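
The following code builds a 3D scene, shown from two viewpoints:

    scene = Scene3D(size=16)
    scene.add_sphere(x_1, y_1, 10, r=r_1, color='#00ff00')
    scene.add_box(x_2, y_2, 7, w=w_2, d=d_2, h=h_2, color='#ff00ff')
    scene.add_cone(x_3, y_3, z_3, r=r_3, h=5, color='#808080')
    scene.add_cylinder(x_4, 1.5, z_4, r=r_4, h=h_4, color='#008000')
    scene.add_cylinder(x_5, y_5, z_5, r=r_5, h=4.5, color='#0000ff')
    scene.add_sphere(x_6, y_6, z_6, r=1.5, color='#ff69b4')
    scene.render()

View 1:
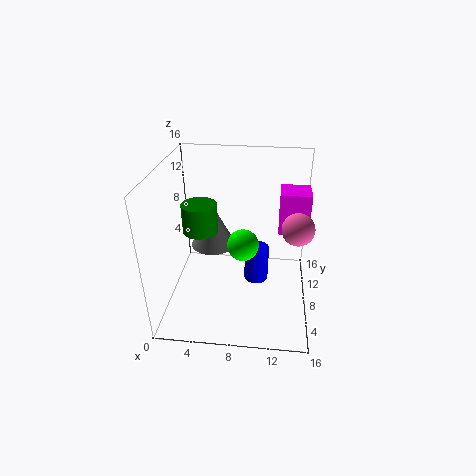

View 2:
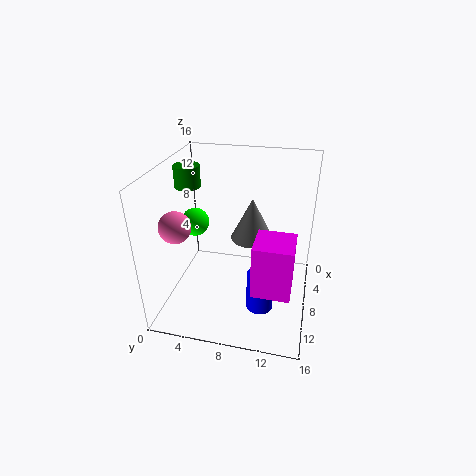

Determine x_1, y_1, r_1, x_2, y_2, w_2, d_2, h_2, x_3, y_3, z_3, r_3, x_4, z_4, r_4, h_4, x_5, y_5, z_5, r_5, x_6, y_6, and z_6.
x_1 = 9; y_1 = 3.5; r_1 = 1.5; x_2 = 12.5; y_2 = 11; w_2 = 3.5; d_2 = 3.5; h_2 = 5; x_3 = 5; y_3 = 9; z_3 = 6.5; r_3 = 2.5; x_4 = 5.5; z_4 = 12.5; r_4 = 1.5; h_4 = 2.5; x_5 = 10; y_5 = 11; z_5 = 0.5; r_5 = 1.5; x_6 = 14; y_6 = 3.5; z_6 = 12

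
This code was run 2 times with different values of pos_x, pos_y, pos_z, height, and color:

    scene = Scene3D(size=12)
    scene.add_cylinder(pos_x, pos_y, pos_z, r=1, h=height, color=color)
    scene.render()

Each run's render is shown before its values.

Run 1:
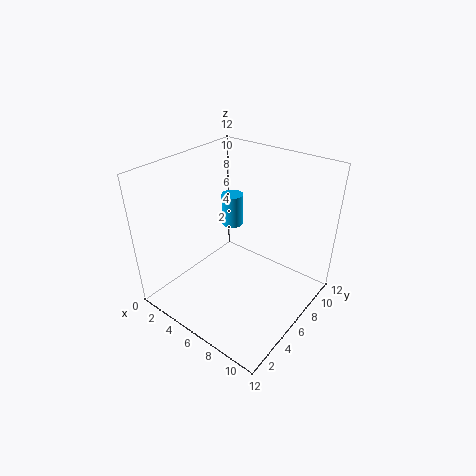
pos_x = 3; pos_y = 9; pos_z = 5; height = 3; color = 'deepskyblue'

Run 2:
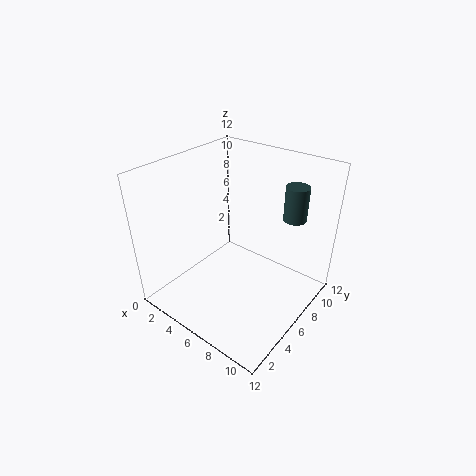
pos_x = 9; pos_y = 10; pos_z = 7; height = 3; color = 'darkslategray'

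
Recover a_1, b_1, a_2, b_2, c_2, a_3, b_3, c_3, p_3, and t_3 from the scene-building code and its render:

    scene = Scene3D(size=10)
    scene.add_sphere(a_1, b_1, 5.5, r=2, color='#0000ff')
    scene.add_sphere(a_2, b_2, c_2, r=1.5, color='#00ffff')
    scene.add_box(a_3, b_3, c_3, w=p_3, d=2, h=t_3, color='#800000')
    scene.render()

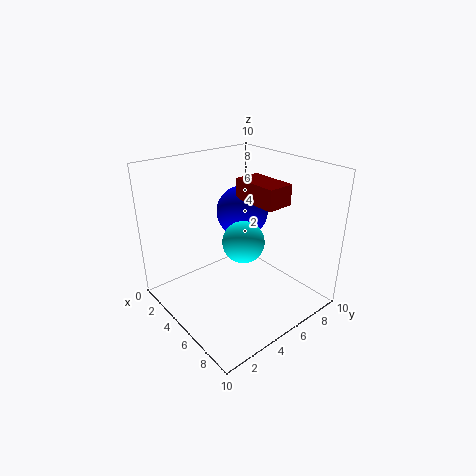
a_1 = 2.5
b_1 = 7.5
a_2 = 5
b_2 = 5.5
c_2 = 4.5
a_3 = 3
b_3 = 6.5
c_3 = 7
p_3 = 3.5
t_3 = 1.5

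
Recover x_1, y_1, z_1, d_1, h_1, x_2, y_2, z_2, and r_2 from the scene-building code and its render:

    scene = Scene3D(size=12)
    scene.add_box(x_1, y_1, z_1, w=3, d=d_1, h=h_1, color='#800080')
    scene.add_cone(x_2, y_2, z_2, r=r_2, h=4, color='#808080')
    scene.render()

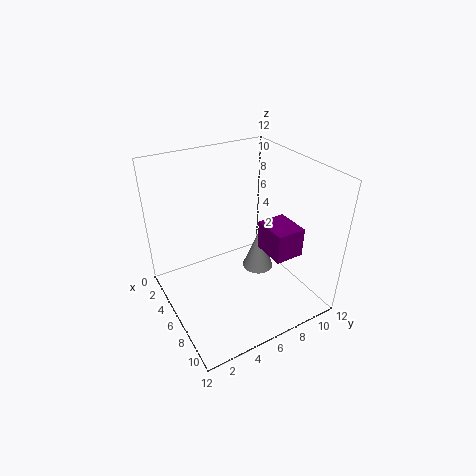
x_1 = 6; y_1 = 8; z_1 = 4.5; d_1 = 2.5; h_1 = 2.5; x_2 = 4; y_2 = 9.5; z_2 = 0.5; r_2 = 1.5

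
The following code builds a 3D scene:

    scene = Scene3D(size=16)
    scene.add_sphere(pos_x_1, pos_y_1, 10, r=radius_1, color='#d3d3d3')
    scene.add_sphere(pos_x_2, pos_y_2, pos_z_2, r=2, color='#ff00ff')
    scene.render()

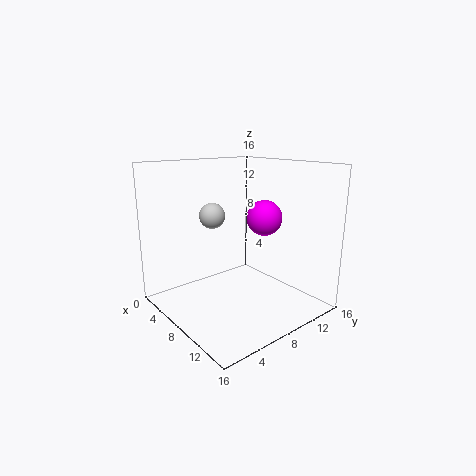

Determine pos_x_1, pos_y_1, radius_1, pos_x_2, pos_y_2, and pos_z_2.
pos_x_1 = 4.5
pos_y_1 = 7
radius_1 = 1.5
pos_x_2 = 9
pos_y_2 = 11
pos_z_2 = 10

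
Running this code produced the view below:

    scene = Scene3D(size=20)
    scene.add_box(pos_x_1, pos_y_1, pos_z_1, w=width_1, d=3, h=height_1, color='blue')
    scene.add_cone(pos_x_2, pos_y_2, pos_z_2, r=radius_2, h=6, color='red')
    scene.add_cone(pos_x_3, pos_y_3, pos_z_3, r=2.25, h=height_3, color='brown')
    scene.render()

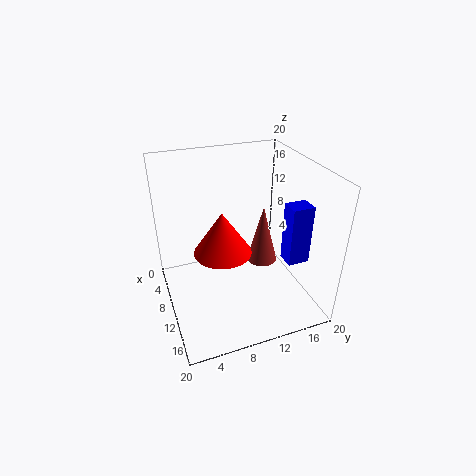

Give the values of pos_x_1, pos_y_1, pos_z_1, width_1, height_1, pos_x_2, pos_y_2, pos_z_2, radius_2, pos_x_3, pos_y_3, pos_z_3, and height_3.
pos_x_1 = 12.5
pos_y_1 = 15.5
pos_z_1 = 7.25
width_1 = 2.5
height_1 = 8.25
pos_x_2 = 10
pos_y_2 = 7.75
pos_z_2 = 8.25
radius_2 = 4
pos_x_3 = 8.5
pos_y_3 = 14.5
pos_z_3 = 4.5
height_3 = 8.75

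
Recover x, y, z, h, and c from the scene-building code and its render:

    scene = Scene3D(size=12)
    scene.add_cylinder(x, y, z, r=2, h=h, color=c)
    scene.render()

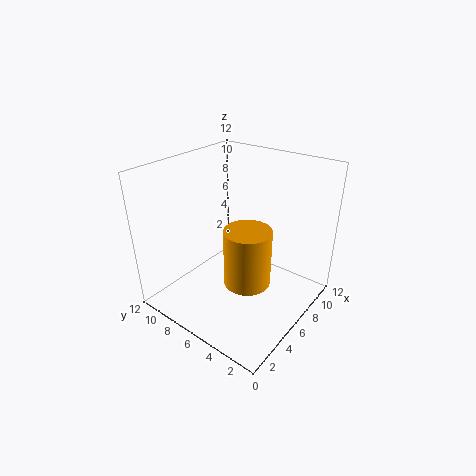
x = 6
y = 5
z = 2
h = 5
c = 'orange'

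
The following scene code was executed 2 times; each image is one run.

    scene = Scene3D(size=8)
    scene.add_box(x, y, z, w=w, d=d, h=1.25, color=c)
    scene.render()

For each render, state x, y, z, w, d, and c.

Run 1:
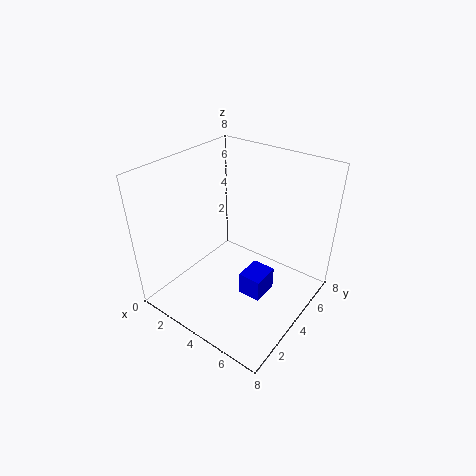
x = 5, y = 2.75, z = 1.5, w = 1.25, d = 1.5, c = 'blue'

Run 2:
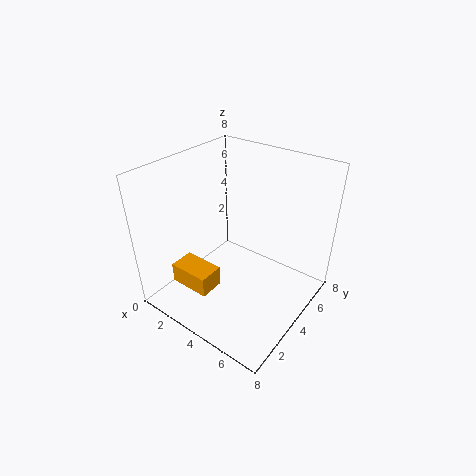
x = 0.5, y = 2, z = 0.5, w = 2.5, d = 1.5, c = 'orange'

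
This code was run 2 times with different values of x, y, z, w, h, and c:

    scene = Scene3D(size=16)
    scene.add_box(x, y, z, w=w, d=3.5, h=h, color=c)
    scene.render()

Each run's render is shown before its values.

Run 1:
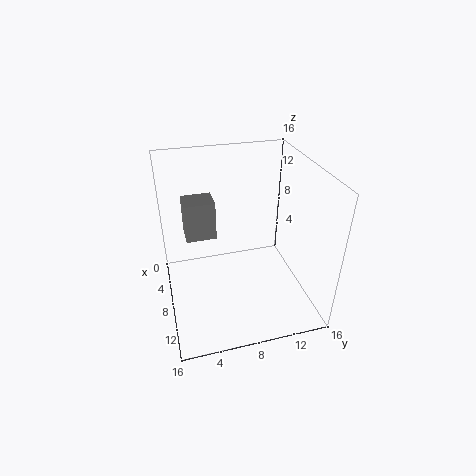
x = 3, y = 2.5, z = 7, w = 3, h = 4.5, c = 'gray'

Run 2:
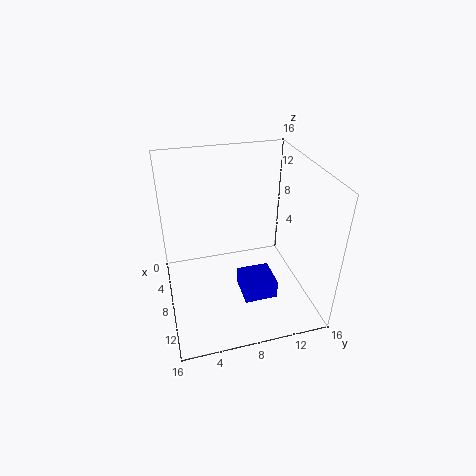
x = 9.5, y = 7.5, z = 3, w = 3.5, h = 2, c = 'blue'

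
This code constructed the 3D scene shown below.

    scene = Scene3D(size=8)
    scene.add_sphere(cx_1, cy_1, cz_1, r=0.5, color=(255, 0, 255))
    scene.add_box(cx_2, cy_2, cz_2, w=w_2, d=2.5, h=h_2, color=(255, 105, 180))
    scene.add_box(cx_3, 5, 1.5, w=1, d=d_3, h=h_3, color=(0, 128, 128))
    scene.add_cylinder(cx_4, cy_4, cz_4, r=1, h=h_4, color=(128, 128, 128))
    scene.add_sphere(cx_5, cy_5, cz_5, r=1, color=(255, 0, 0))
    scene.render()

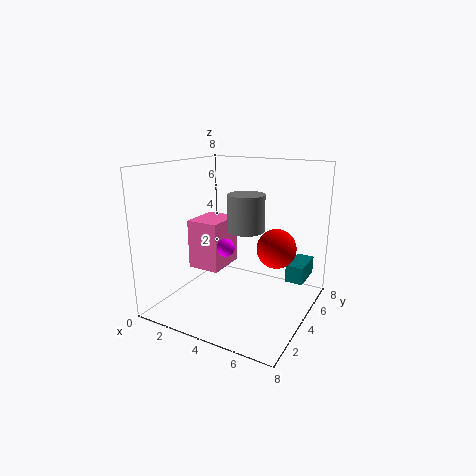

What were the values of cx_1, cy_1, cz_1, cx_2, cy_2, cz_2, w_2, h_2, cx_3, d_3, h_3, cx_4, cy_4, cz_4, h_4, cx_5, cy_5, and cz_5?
cx_1 = 3.5; cy_1 = 3.5; cz_1 = 3.5; cx_2 = 0.5; cy_2 = 4; cz_2 = 1.5; w_2 = 2; h_2 = 3; cx_3 = 6.5; d_3 = 2; h_3 = 1; cx_4 = 4.5; cy_4 = 4; cz_4 = 4.5; h_4 = 2; cx_5 = 6.5; cy_5 = 3.5; cz_5 = 4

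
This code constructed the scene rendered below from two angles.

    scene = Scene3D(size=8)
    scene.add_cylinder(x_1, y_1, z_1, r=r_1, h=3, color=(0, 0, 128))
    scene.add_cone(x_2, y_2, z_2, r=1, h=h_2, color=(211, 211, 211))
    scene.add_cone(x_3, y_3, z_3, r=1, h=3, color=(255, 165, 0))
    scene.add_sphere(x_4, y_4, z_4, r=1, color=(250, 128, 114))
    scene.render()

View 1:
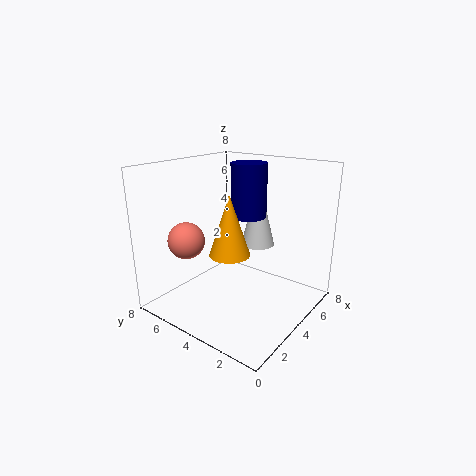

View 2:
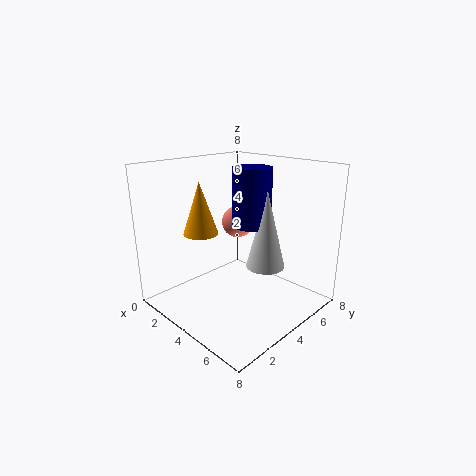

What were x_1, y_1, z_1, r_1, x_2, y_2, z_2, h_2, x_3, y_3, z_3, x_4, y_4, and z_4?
x_1 = 5, y_1 = 4, z_1 = 5, r_1 = 1, x_2 = 6, y_2 = 4, z_2 = 3, h_2 = 4, x_3 = 2, y_3 = 3, z_3 = 4, x_4 = 2, y_4 = 6, z_4 = 4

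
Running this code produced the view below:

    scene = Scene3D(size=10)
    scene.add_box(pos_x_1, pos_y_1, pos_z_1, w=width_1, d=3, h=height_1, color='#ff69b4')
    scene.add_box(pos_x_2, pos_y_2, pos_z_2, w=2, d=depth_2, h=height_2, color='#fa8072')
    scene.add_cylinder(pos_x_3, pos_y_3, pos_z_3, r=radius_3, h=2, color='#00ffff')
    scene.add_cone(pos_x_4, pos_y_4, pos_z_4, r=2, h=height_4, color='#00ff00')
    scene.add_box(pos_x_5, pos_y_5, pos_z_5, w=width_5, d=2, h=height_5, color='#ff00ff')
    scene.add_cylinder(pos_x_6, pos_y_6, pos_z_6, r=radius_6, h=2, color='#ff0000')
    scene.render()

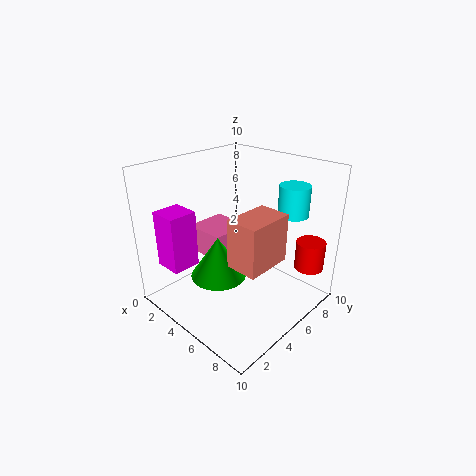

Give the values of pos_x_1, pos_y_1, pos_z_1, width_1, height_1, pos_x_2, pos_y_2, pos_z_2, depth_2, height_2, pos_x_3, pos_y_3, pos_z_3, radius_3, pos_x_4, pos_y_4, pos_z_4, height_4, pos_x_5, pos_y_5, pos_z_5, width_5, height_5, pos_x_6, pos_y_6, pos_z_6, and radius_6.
pos_x_1 = 1
pos_y_1 = 4
pos_z_1 = 3
width_1 = 3
height_1 = 2
pos_x_2 = 7
pos_y_2 = 2
pos_z_2 = 5
depth_2 = 3
height_2 = 3
pos_x_3 = 8
pos_y_3 = 7
pos_z_3 = 7
radius_3 = 1
pos_x_4 = 4
pos_y_4 = 4
pos_z_4 = 2
height_4 = 3
pos_x_5 = 1
pos_y_5 = 1
pos_z_5 = 3
width_5 = 2
height_5 = 4
pos_x_6 = 9
pos_y_6 = 8
pos_z_6 = 3
radius_6 = 1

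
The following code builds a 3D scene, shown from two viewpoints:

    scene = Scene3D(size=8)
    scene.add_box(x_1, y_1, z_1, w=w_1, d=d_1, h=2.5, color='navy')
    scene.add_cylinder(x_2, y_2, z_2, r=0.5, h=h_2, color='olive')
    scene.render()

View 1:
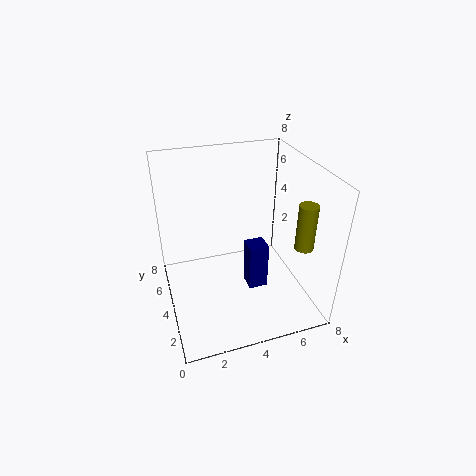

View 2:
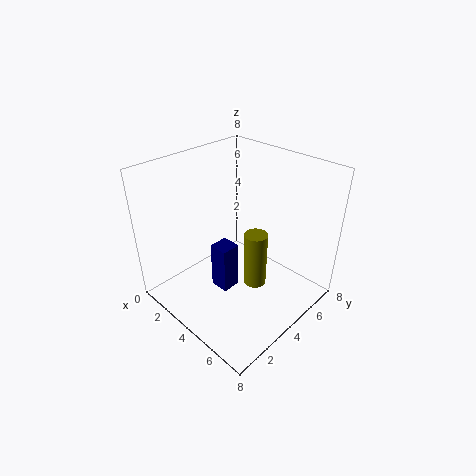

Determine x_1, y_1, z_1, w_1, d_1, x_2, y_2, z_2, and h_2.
x_1 = 4
y_1 = 2
z_1 = 2
w_1 = 1
d_1 = 1
x_2 = 7
y_2 = 2
z_2 = 4
h_2 = 2.5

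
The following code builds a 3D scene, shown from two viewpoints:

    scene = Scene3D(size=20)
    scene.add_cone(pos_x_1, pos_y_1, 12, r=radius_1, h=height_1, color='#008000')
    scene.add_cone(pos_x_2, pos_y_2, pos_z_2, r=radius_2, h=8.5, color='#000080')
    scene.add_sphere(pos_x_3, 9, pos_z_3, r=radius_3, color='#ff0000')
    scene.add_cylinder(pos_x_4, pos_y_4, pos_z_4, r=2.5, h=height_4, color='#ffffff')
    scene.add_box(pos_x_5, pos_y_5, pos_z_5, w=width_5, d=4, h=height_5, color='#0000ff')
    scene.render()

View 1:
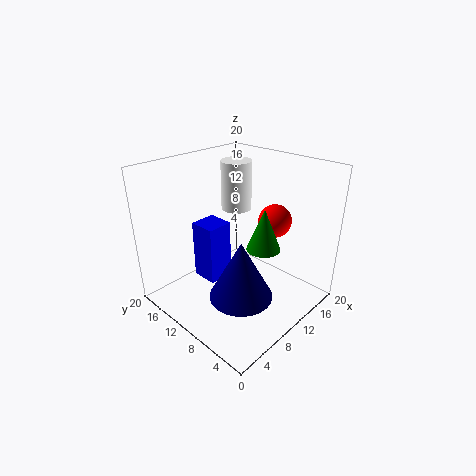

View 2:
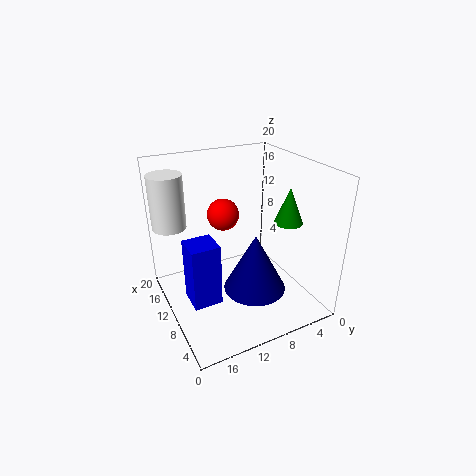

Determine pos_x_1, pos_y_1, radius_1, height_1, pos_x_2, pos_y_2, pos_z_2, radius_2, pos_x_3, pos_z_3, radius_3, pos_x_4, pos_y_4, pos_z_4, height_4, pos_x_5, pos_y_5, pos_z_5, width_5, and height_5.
pos_x_1 = 7.5
pos_y_1 = 3.5
radius_1 = 2
height_1 = 5
pos_x_2 = 8.5
pos_y_2 = 8
pos_z_2 = 2
radius_2 = 4.5
pos_x_3 = 17
pos_z_3 = 10.5
radius_3 = 2.5
pos_x_4 = 17.5
pos_y_4 = 17.5
pos_z_4 = 10
height_4 = 8
pos_x_5 = 8
pos_y_5 = 13.5
pos_z_5 = 1.5
width_5 = 4
height_5 = 9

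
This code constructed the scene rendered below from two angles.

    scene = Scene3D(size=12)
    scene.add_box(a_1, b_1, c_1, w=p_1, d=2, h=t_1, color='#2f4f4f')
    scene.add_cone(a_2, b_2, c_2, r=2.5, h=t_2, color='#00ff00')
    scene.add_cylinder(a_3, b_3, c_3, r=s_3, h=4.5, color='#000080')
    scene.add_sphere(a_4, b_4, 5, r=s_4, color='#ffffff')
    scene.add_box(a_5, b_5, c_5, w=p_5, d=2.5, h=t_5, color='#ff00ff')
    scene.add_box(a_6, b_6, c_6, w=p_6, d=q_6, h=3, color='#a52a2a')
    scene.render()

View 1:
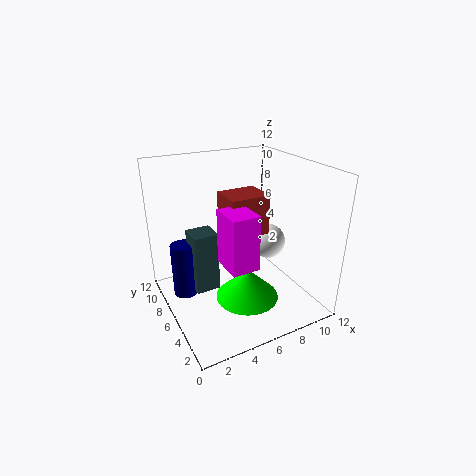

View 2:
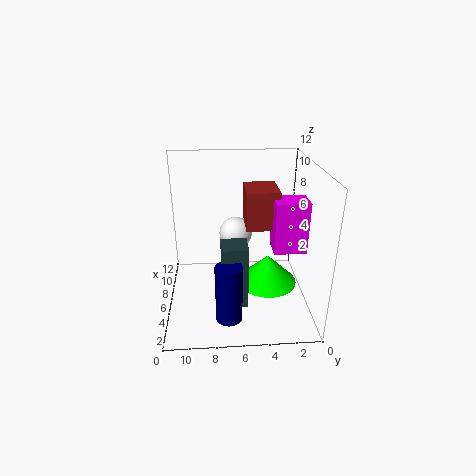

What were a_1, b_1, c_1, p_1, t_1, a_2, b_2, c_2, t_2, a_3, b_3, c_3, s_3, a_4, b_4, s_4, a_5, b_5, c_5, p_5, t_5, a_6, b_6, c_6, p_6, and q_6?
a_1 = 2
b_1 = 5.5
c_1 = 2
p_1 = 2
t_1 = 5
a_2 = 5.5
b_2 = 3.5
c_2 = 2
t_2 = 2.5
a_3 = 1.5
b_3 = 7
c_3 = 1.5
s_3 = 1
a_4 = 9
b_4 = 6
s_4 = 1.5
a_5 = 3
b_5 = 1
c_5 = 6
p_5 = 2
t_5 = 4
a_6 = 4
b_6 = 3
c_6 = 7.5
p_6 = 3
q_6 = 2.5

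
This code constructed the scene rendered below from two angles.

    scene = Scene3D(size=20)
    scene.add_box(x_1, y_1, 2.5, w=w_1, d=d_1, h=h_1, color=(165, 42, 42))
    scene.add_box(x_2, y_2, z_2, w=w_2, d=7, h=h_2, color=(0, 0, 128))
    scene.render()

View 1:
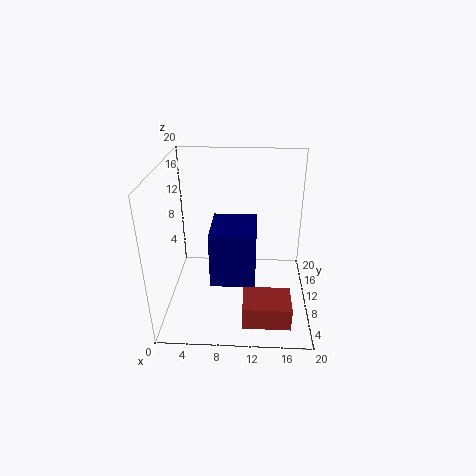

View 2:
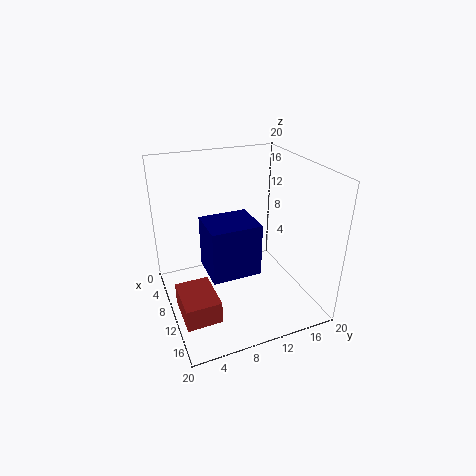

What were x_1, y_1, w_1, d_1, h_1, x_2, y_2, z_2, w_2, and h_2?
x_1 = 11, y_1 = 0.5, w_1 = 6, d_1 = 4.5, h_1 = 3, x_2 = 6.5, y_2 = 5.5, z_2 = 5, w_2 = 6, h_2 = 7.5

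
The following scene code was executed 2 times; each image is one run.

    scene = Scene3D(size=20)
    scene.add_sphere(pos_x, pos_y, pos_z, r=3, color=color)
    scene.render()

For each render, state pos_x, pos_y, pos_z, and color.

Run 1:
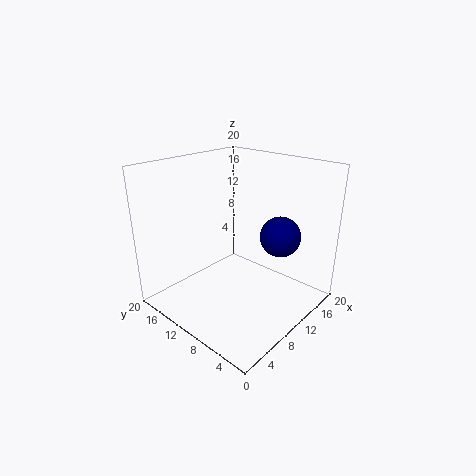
pos_x = 16; pos_y = 7; pos_z = 9; color = 'navy'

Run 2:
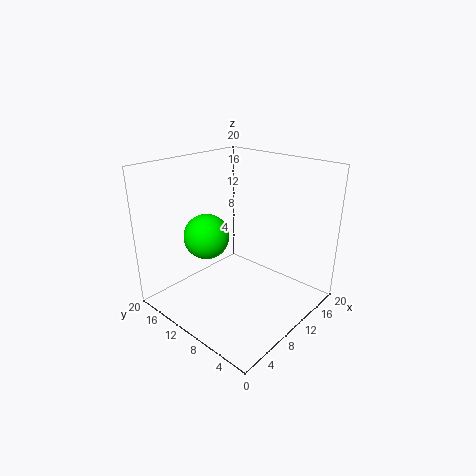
pos_x = 6; pos_y = 12; pos_z = 11; color = 'lime'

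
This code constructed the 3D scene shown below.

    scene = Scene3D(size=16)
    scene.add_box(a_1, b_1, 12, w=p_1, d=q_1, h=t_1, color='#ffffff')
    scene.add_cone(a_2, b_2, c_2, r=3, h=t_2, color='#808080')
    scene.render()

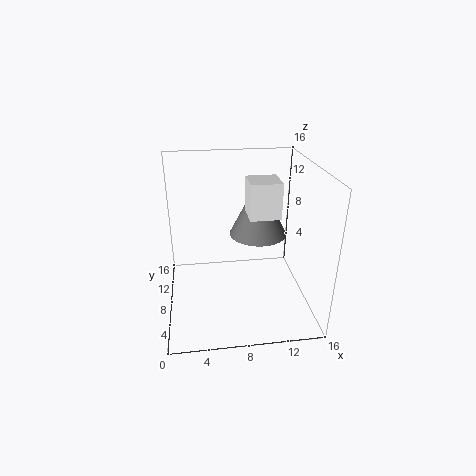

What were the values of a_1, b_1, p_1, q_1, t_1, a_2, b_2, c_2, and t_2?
a_1 = 8.5, b_1 = 3.5, p_1 = 3, q_1 = 3, t_1 = 3.5, a_2 = 10, b_2 = 7, c_2 = 9, t_2 = 6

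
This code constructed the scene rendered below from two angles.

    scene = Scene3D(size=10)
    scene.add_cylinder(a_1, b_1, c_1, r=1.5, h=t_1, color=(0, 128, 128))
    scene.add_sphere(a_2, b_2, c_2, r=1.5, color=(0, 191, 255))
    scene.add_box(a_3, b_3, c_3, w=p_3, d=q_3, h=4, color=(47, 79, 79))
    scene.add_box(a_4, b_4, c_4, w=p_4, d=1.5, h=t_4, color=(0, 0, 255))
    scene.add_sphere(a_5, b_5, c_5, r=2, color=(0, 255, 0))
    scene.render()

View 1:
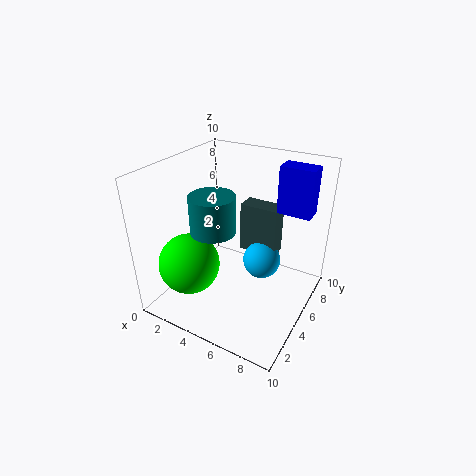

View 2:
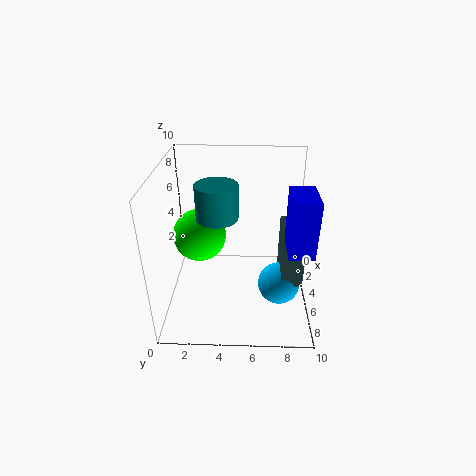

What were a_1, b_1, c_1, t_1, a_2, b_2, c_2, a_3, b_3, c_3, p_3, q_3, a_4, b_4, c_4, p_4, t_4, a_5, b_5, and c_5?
a_1 = 4
b_1 = 3.5
c_1 = 6
t_1 = 2.5
a_2 = 5.5
b_2 = 8
c_2 = 1.5
a_3 = 3.5
b_3 = 8
c_3 = 2
p_3 = 3
q_3 = 1.5
a_4 = 6.5
b_4 = 8
c_4 = 6
p_4 = 2.5
t_4 = 3.5
a_5 = 3
b_5 = 2
c_5 = 4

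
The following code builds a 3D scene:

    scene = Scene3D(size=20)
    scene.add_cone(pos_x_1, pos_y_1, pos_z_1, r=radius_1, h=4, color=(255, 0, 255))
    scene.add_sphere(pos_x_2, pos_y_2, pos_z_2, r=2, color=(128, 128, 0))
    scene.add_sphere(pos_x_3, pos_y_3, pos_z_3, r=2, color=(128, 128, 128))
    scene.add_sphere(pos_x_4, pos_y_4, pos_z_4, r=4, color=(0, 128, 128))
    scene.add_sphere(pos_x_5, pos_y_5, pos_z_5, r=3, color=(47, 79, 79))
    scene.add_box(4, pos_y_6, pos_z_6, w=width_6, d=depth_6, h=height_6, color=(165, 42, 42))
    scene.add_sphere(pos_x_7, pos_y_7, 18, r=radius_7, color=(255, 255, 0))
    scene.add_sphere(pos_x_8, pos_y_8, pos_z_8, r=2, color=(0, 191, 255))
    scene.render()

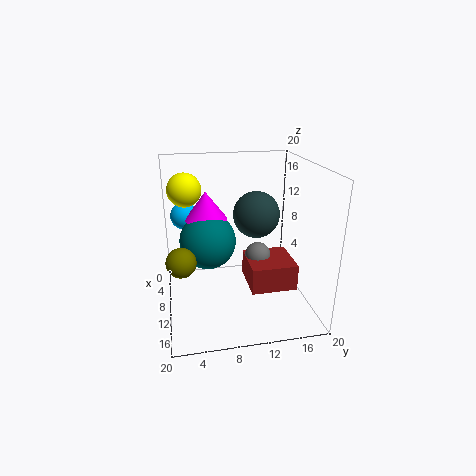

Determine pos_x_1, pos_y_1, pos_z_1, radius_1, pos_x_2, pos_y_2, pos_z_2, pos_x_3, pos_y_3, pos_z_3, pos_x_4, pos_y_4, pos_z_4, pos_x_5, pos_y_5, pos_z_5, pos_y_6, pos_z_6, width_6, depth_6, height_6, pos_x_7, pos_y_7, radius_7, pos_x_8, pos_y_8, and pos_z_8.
pos_x_1 = 7
pos_y_1 = 6
pos_z_1 = 12
radius_1 = 3
pos_x_2 = 12
pos_y_2 = 2
pos_z_2 = 8
pos_x_3 = 6
pos_y_3 = 14
pos_z_3 = 5
pos_x_4 = 8
pos_y_4 = 6
pos_z_4 = 9
pos_x_5 = 12
pos_y_5 = 12
pos_z_5 = 14
pos_y_6 = 12
pos_z_6 = 1
width_6 = 7
depth_6 = 7
height_6 = 4
pos_x_7 = 13
pos_y_7 = 3
radius_7 = 2
pos_x_8 = 5
pos_y_8 = 3
pos_z_8 = 12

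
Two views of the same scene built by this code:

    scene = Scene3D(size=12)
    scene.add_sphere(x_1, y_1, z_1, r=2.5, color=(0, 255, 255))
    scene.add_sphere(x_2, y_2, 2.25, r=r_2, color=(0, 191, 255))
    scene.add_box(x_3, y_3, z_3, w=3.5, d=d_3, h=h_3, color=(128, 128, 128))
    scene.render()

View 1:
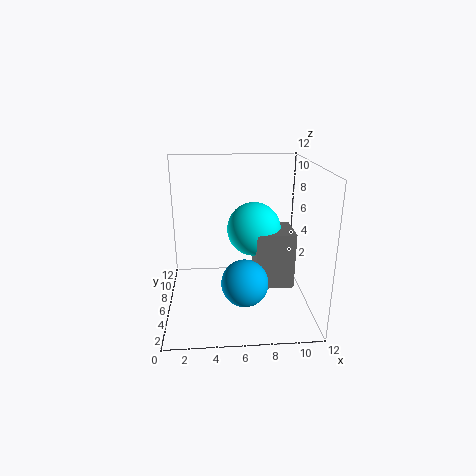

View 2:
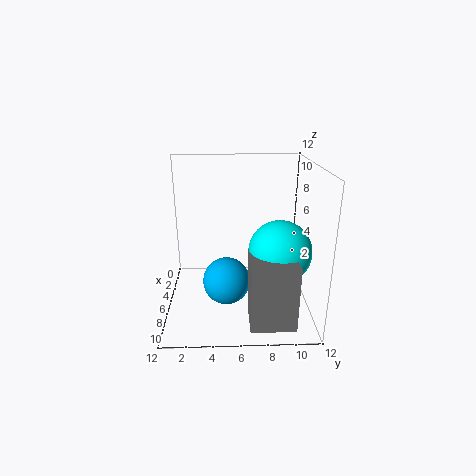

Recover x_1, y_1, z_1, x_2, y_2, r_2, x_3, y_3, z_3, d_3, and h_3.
x_1 = 7.75
y_1 = 9.25
z_1 = 5.5
x_2 = 6.5
y_2 = 5
r_2 = 2
x_3 = 7.75
y_3 = 6.75
z_3 = 0.5
d_3 = 3.5
h_3 = 5.25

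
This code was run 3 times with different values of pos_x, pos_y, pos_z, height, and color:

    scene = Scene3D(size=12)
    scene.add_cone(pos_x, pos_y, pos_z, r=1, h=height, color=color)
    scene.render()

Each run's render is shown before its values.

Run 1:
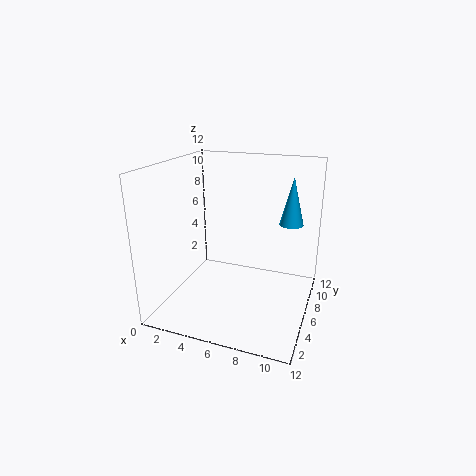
pos_x = 10
pos_y = 8
pos_z = 7
height = 4
color = 'deepskyblue'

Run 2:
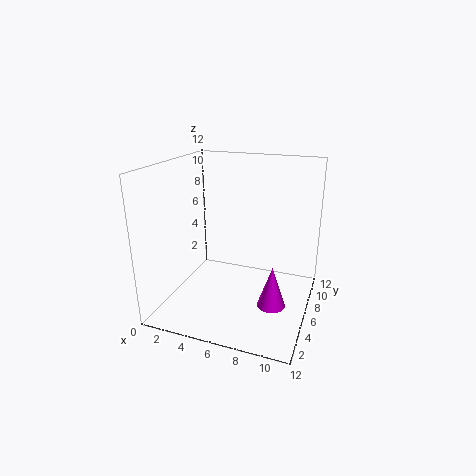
pos_x = 10
pos_y = 2
pos_z = 3
height = 3
color = 'magenta'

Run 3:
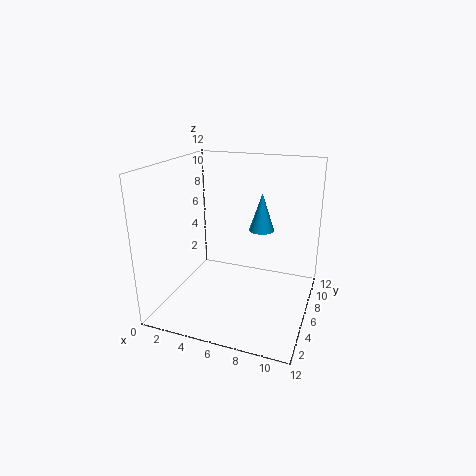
pos_x = 8
pos_y = 6
pos_z = 7
height = 3
color = 'deepskyblue'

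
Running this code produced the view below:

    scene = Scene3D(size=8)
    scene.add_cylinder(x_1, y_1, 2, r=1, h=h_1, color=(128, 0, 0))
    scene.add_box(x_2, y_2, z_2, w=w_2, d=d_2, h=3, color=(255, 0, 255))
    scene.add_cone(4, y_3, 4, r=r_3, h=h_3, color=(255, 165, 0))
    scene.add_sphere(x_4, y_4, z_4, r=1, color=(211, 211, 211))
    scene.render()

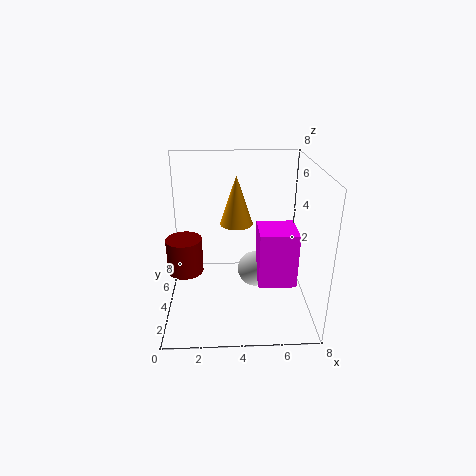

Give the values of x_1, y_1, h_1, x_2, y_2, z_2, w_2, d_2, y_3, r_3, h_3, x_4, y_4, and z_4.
x_1 = 1
y_1 = 4
h_1 = 2
x_2 = 5
y_2 = 2
z_2 = 2
w_2 = 2
d_2 = 2
y_3 = 6
r_3 = 1
h_3 = 3
x_4 = 5
y_4 = 4
z_4 = 2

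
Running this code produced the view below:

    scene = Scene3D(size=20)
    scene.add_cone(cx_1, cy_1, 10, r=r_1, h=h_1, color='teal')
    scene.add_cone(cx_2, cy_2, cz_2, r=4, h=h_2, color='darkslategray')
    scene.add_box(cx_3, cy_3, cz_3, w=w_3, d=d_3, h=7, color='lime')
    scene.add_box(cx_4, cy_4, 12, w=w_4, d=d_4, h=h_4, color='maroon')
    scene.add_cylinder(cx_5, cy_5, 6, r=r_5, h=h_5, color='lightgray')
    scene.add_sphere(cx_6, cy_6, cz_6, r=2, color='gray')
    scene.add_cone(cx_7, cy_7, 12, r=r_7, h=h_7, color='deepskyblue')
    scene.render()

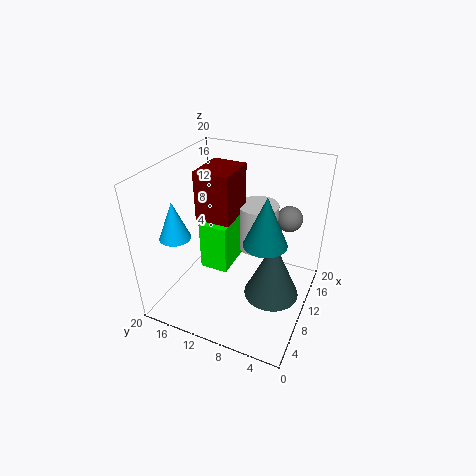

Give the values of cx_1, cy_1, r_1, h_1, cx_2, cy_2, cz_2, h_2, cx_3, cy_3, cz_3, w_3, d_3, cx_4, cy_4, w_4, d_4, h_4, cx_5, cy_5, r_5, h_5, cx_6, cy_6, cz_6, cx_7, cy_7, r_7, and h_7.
cx_1 = 10
cy_1 = 6
r_1 = 3
h_1 = 7
cx_2 = 11
cy_2 = 5
cz_2 = 1
h_2 = 9
cx_3 = 8
cy_3 = 11
cz_3 = 5
w_3 = 7
d_3 = 4
cx_4 = 9
cy_4 = 11
w_4 = 6
d_4 = 5
h_4 = 7
cx_5 = 15
cy_5 = 9
r_5 = 3
h_5 = 7
cx_6 = 18
cy_6 = 5
cz_6 = 10
cx_7 = 4
cy_7 = 16
r_7 = 2
h_7 = 5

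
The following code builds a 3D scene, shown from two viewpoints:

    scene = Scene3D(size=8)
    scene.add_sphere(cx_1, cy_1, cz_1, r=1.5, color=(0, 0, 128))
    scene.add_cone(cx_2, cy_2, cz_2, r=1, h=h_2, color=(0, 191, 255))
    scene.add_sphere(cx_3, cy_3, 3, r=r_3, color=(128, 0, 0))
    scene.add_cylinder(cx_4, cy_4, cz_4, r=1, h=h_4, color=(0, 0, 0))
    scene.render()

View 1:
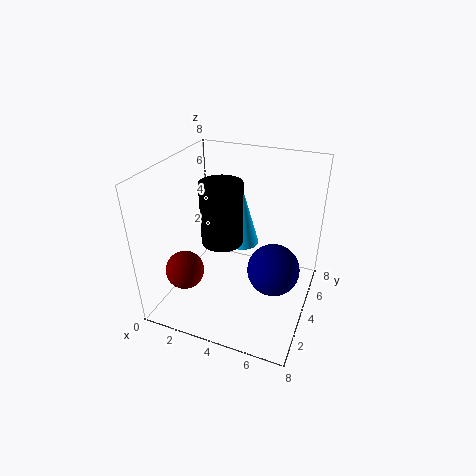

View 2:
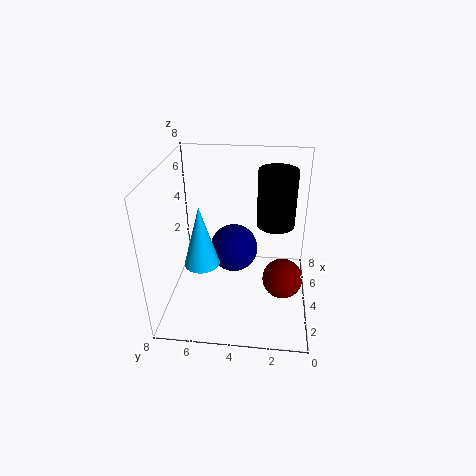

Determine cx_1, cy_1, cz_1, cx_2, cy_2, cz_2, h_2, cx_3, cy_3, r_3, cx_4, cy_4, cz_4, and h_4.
cx_1 = 6
cy_1 = 4.5
cz_1 = 2
cx_2 = 3.5
cy_2 = 6
cz_2 = 2.5
h_2 = 3.5
cx_3 = 2
cy_3 = 1.5
r_3 = 1
cx_4 = 4
cy_4 = 2
cz_4 = 5
h_4 = 3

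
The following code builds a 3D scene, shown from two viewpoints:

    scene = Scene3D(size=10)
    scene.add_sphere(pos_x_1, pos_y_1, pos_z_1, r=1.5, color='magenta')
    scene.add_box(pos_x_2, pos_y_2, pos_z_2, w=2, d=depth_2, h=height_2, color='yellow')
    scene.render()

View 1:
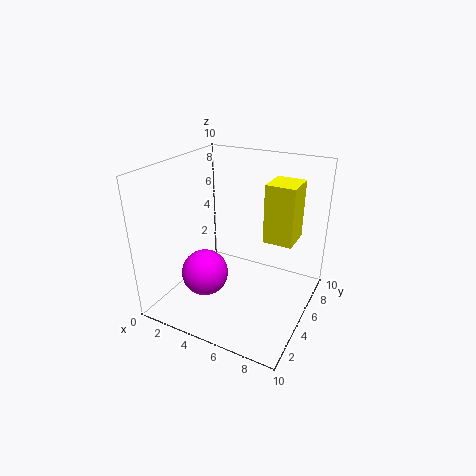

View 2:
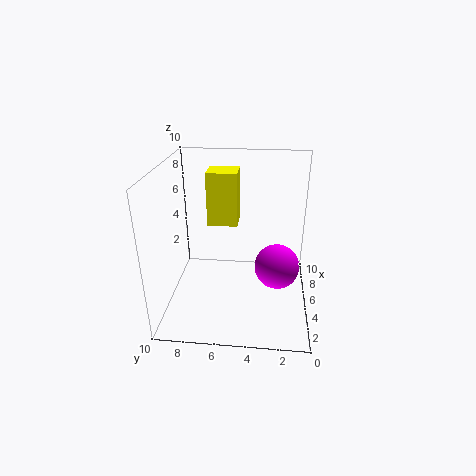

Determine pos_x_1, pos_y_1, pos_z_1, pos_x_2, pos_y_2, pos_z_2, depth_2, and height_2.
pos_x_1 = 4
pos_y_1 = 2.25
pos_z_1 = 3.5
pos_x_2 = 6.75
pos_y_2 = 5.25
pos_z_2 = 5
depth_2 = 2.25
height_2 = 4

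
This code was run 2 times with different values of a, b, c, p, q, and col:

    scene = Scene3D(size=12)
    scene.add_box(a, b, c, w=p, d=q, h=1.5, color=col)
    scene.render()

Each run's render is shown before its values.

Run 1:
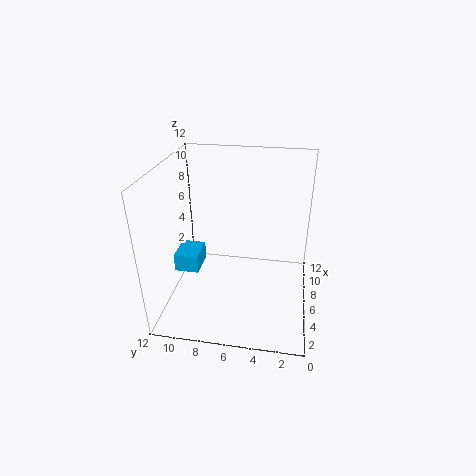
a = 4, b = 9, c = 3.5, p = 2.5, q = 2, col = 'deepskyblue'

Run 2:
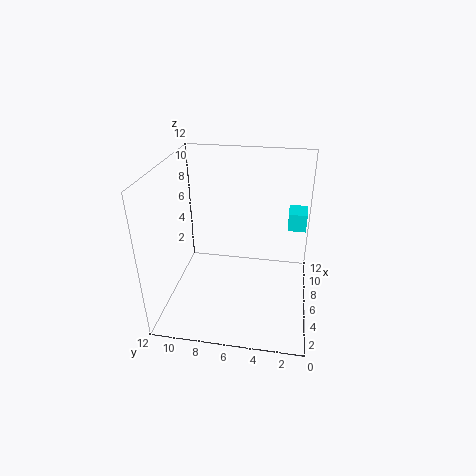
a = 7, b = 0.5, c = 6.5, p = 2, q = 1.5, col = 'cyan'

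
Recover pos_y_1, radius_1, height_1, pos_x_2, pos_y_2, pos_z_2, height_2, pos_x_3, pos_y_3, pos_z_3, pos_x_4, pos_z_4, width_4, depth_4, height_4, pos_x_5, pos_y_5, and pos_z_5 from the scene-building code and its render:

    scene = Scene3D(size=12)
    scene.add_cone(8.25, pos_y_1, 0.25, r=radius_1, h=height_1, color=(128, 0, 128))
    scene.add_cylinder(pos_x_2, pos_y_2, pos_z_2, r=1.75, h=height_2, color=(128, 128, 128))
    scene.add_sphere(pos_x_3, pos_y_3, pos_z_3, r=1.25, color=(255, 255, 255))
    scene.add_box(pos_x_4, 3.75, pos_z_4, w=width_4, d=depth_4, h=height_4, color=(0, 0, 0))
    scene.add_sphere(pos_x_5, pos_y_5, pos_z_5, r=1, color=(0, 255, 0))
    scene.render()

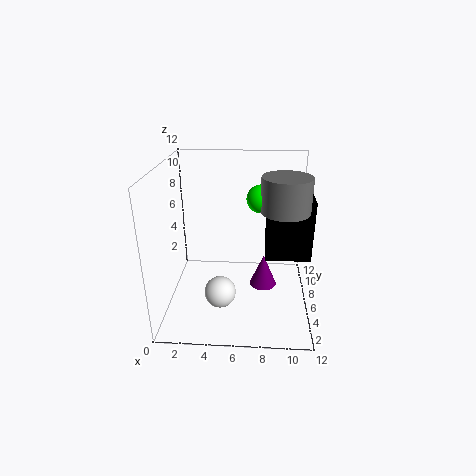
pos_y_1 = 8, radius_1 = 1.25, height_1 = 3, pos_x_2 = 9.5, pos_y_2 = 3.25, pos_z_2 = 9.5, height_2 = 2.5, pos_x_3 = 4.75, pos_y_3 = 3.25, pos_z_3 = 2.5, pos_x_4 = 8.25, pos_z_4 = 5.25, width_4 = 3.5, depth_4 = 2.5, height_4 = 4.75, pos_x_5 = 7.75, pos_y_5 = 3.75, pos_z_5 = 10.25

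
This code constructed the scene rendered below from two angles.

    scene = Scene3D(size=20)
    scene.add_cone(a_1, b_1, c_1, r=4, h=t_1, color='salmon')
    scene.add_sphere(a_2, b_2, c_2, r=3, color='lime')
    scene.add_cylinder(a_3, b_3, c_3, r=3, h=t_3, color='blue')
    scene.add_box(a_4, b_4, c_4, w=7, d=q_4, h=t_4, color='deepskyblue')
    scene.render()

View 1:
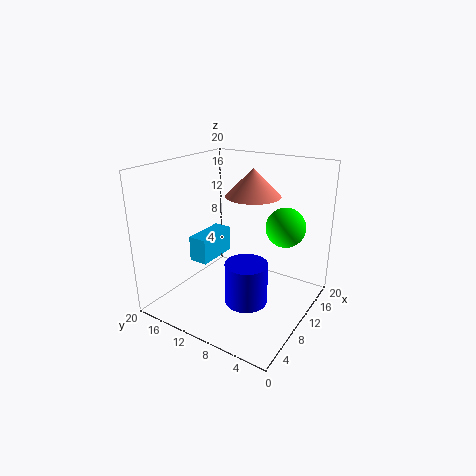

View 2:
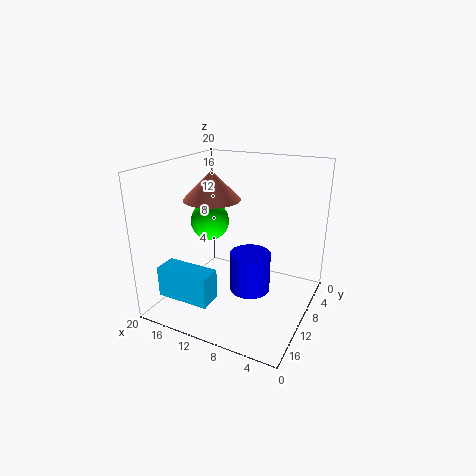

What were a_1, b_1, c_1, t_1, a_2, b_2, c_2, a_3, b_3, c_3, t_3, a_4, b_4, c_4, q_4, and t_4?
a_1 = 14
b_1 = 10
c_1 = 15
t_1 = 4
a_2 = 17
b_2 = 6
c_2 = 10
a_3 = 9
b_3 = 8
c_3 = 1
t_3 = 6
a_4 = 10
b_4 = 16
c_4 = 4
q_4 = 3
t_4 = 4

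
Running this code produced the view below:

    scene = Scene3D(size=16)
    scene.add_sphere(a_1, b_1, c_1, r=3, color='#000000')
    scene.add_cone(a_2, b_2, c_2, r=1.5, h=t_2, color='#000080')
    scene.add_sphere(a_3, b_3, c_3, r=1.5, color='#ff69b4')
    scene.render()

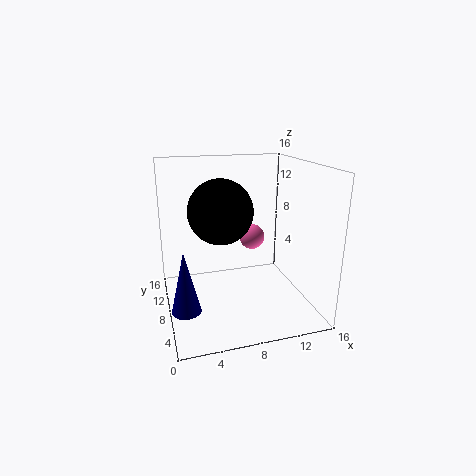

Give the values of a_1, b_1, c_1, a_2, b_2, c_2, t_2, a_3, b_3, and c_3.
a_1 = 5
b_1 = 3.5
c_1 = 12.5
a_2 = 1.5
b_2 = 4.5
c_2 = 2
t_2 = 6.5
a_3 = 10.5
b_3 = 10.5
c_3 = 7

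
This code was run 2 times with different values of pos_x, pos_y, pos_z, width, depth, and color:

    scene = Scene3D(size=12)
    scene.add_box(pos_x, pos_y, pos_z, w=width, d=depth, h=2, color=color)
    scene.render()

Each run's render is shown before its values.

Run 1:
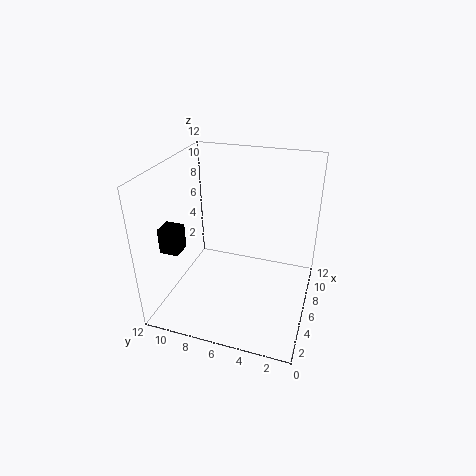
pos_x = 2
pos_y = 9.5
pos_z = 6
width = 1.5
depth = 1.5
color = 'black'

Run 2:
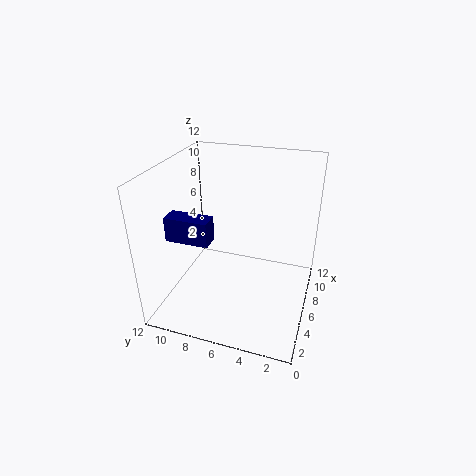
pos_x = 3
pos_y = 7.5
pos_z = 6.5
width = 1.5
depth = 3.5
color = 'navy'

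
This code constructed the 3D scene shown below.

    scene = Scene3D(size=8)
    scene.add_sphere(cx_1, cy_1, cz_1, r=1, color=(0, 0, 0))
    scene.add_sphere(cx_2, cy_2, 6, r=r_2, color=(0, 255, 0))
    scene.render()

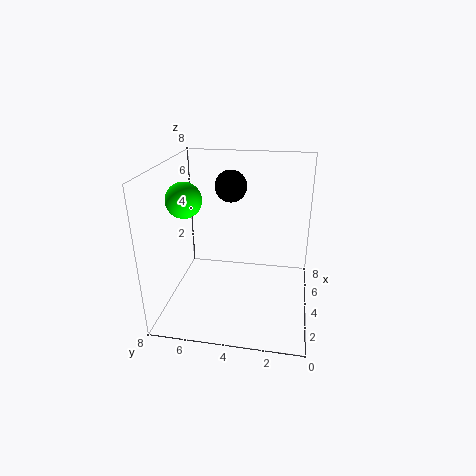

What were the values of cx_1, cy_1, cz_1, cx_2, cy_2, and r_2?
cx_1 = 7, cy_1 = 5, cz_1 = 6, cx_2 = 4, cy_2 = 7, r_2 = 1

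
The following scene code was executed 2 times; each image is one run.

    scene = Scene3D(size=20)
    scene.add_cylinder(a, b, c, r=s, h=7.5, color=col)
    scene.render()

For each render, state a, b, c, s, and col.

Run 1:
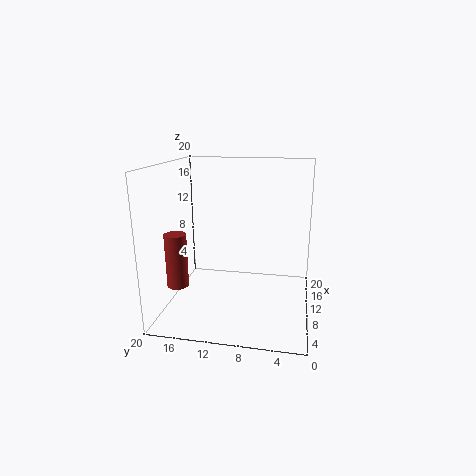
a = 7; b = 18; c = 3.5; s = 1.5; col = 'brown'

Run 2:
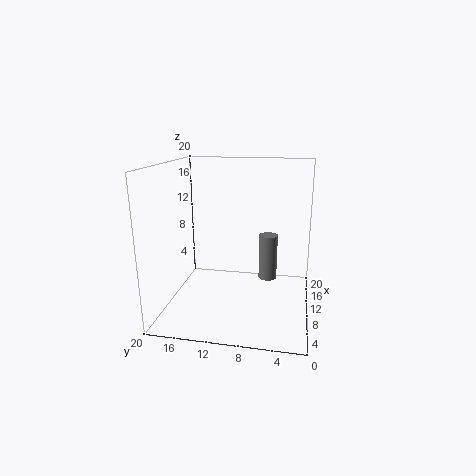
a = 18; b = 6.5; c = 0.5; s = 1.5; col = 'gray'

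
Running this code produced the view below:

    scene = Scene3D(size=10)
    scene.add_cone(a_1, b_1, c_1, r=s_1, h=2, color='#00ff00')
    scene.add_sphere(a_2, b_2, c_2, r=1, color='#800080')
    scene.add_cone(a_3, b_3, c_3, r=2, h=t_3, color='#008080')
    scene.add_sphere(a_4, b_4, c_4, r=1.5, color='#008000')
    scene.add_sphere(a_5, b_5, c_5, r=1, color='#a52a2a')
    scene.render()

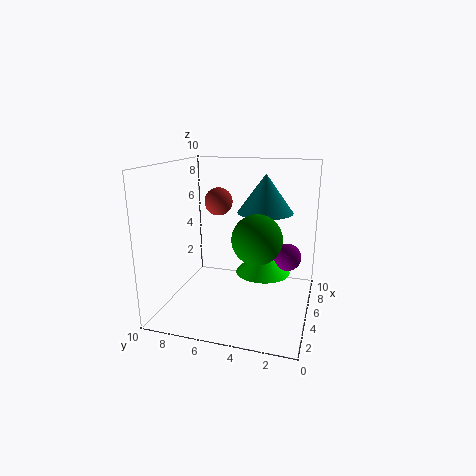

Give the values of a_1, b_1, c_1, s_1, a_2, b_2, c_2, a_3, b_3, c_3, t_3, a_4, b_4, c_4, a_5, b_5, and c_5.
a_1 = 6.5
b_1 = 3.5
c_1 = 2
s_1 = 2
a_2 = 6.75
b_2 = 1.75
c_2 = 3.25
a_3 = 6.75
b_3 = 3.5
c_3 = 6.5
t_3 = 2.75
a_4 = 2.25
b_4 = 3
c_4 = 6
a_5 = 6
b_5 = 6.75
c_5 = 7.25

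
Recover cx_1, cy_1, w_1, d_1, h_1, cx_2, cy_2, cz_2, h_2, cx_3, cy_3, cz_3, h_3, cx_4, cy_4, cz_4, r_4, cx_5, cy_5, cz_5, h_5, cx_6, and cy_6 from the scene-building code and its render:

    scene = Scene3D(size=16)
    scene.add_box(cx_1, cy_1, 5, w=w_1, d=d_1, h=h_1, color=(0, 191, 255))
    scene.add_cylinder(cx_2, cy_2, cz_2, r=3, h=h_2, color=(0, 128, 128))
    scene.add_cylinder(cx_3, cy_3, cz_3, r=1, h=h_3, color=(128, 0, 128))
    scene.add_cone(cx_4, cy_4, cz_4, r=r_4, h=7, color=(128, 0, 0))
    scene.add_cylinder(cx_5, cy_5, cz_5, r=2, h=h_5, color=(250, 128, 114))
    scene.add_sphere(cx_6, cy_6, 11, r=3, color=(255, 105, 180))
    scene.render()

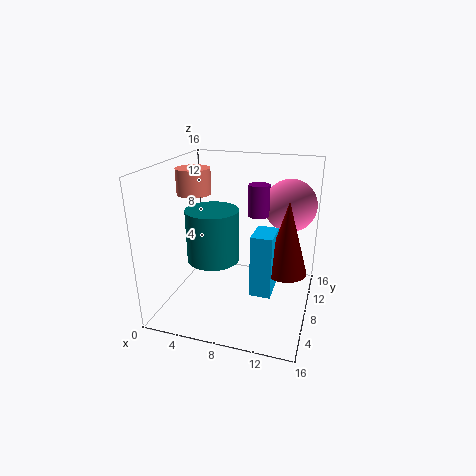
cx_1 = 11
cy_1 = 2
w_1 = 2
d_1 = 3
h_1 = 6
cx_2 = 5
cy_2 = 8
cz_2 = 5
h_2 = 6
cx_3 = 11
cy_3 = 5
cz_3 = 12
h_3 = 3
cx_4 = 14
cy_4 = 4
cz_4 = 7
r_4 = 2
cx_5 = 2
cy_5 = 10
cz_5 = 12
h_5 = 3
cx_6 = 13
cy_6 = 12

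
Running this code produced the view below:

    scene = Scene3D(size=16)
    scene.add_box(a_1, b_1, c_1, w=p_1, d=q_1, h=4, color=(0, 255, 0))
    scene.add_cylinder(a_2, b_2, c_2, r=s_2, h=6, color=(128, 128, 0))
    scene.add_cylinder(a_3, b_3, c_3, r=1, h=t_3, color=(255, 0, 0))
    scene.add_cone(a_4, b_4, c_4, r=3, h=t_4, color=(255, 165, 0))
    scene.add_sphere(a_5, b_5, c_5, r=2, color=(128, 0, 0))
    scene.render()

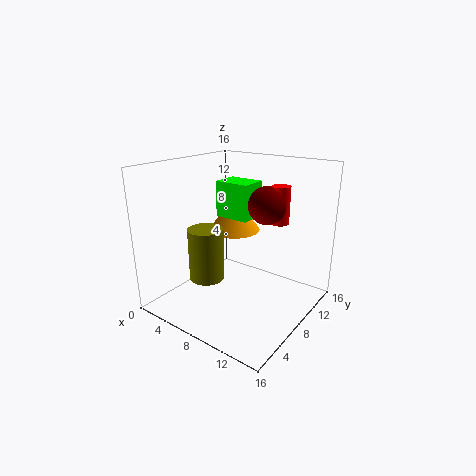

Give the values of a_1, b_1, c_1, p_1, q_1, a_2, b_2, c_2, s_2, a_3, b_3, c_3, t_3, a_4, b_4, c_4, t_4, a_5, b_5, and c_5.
a_1 = 5, b_1 = 8, c_1 = 10, p_1 = 4, q_1 = 3, a_2 = 5, b_2 = 6, c_2 = 3, s_2 = 2, a_3 = 12, b_3 = 10, c_3 = 10, t_3 = 4, a_4 = 6, b_4 = 10, c_4 = 8, t_4 = 4, a_5 = 11, b_5 = 9, c_5 = 12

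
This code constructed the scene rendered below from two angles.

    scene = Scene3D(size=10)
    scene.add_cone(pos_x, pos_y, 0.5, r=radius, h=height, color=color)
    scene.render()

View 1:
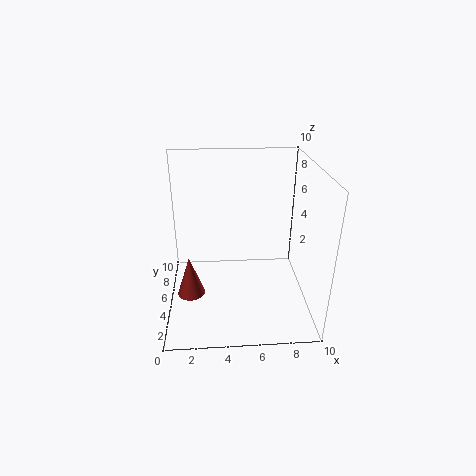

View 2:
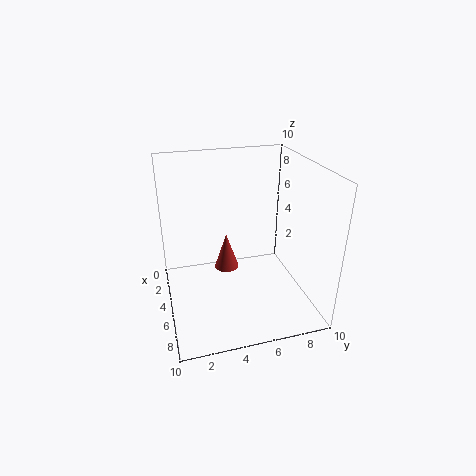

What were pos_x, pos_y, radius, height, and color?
pos_x = 1.5; pos_y = 5; radius = 1; height = 3; color = 'brown'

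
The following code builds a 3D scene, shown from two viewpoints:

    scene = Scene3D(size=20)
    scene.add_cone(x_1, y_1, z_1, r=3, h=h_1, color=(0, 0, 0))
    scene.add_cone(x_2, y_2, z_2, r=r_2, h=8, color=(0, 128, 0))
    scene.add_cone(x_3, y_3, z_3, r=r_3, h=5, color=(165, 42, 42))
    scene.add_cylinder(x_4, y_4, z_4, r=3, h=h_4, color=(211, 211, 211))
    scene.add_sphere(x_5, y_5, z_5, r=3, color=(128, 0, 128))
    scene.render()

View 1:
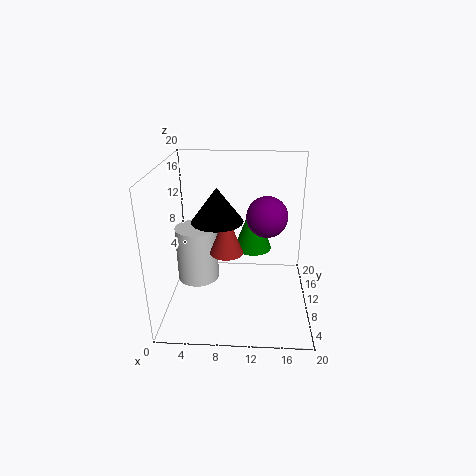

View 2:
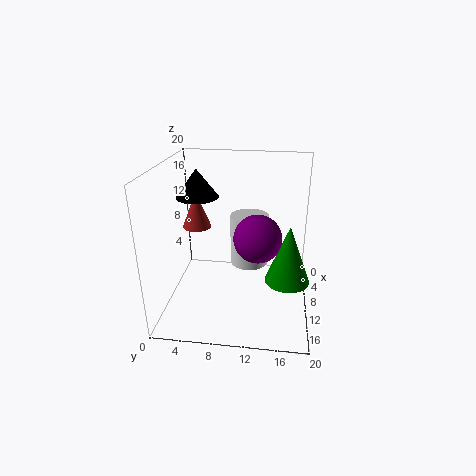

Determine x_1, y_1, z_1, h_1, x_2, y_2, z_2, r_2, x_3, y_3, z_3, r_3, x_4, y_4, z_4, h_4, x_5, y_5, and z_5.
x_1 = 8
y_1 = 4
z_1 = 15
h_1 = 4
x_2 = 12
y_2 = 17
z_2 = 5
r_2 = 3
x_3 = 9
y_3 = 4
z_3 = 11
r_3 = 2
x_4 = 4
y_4 = 11
z_4 = 3
h_4 = 8
x_5 = 14
y_5 = 13
z_5 = 12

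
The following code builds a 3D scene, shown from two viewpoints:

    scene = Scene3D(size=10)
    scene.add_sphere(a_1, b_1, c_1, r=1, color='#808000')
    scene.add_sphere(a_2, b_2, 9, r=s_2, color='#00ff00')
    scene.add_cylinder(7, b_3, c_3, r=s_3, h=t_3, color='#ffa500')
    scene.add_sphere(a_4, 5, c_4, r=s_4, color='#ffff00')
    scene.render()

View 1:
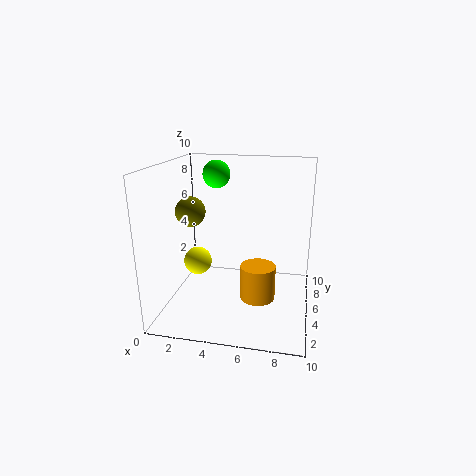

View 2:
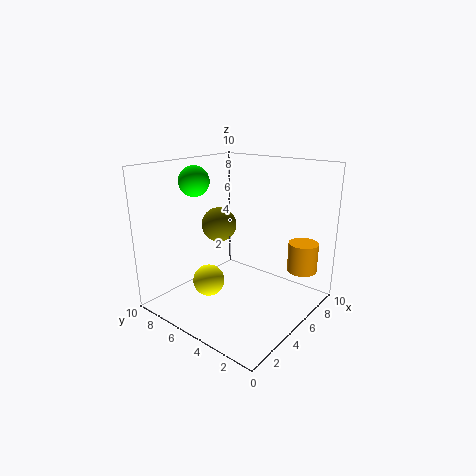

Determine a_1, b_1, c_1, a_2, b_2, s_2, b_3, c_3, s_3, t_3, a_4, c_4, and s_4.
a_1 = 2; b_1 = 4; c_1 = 7; a_2 = 3; b_2 = 7; s_2 = 1; b_3 = 1; c_3 = 3; s_3 = 1; t_3 = 2; a_4 = 2; c_4 = 3; s_4 = 1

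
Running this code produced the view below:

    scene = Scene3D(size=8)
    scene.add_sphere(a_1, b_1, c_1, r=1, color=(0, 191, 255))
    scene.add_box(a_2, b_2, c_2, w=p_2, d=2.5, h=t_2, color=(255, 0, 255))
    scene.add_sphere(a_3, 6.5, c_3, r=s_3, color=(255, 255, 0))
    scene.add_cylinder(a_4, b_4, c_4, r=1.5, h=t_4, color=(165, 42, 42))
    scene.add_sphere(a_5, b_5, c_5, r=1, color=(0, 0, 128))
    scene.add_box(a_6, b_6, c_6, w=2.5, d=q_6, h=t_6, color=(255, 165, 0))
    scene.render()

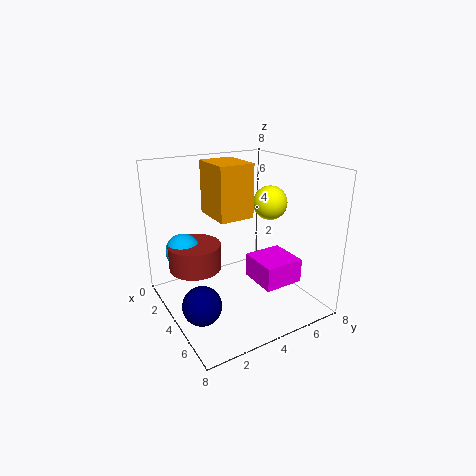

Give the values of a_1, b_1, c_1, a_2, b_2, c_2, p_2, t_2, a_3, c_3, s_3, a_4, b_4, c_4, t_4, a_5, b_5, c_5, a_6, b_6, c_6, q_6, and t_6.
a_1 = 2
b_1 = 1.5
c_1 = 3
a_2 = 2.5
b_2 = 5.5
c_2 = 0.5
p_2 = 2.5
t_2 = 1.5
a_3 = 3.5
c_3 = 5.5
s_3 = 1
a_4 = 2.5
b_4 = 2
c_4 = 2
t_4 = 1.5
a_5 = 5.5
b_5 = 1
c_5 = 1.5
a_6 = 1.5
b_6 = 3
c_6 = 5
q_6 = 2
t_6 = 3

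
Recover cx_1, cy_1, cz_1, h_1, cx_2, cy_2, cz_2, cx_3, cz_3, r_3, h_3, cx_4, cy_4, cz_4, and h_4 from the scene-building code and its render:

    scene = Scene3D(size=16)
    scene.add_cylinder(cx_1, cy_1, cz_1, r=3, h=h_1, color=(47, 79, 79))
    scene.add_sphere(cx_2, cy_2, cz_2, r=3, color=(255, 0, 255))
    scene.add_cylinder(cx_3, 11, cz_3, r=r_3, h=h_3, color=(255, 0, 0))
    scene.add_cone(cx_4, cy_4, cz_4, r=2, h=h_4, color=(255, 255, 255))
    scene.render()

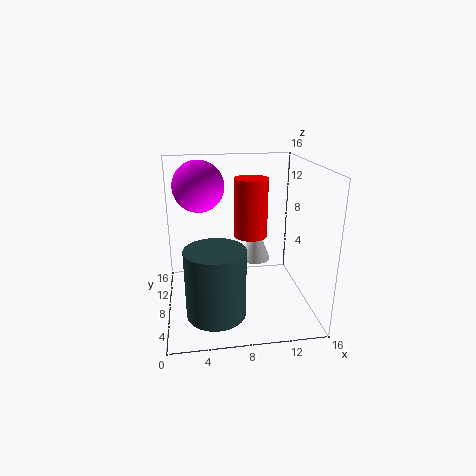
cx_1 = 5
cy_1 = 3
cz_1 = 2
h_1 = 7
cx_2 = 4
cy_2 = 12
cz_2 = 13
cx_3 = 10
cz_3 = 7
r_3 = 2
h_3 = 7
cx_4 = 11
cy_4 = 13
cz_4 = 3
h_4 = 5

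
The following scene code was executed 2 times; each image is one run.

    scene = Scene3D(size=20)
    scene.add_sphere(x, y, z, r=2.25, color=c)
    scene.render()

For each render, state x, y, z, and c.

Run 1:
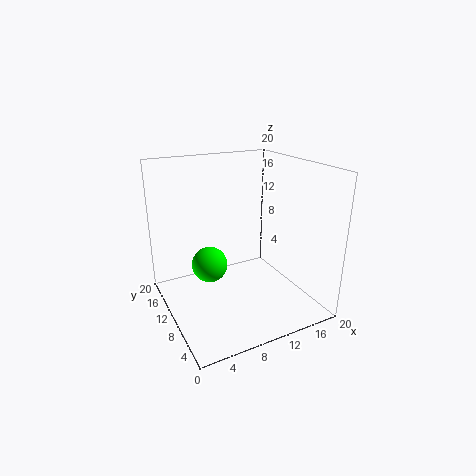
x = 4.75
y = 7.75
z = 8.25
c = 'lime'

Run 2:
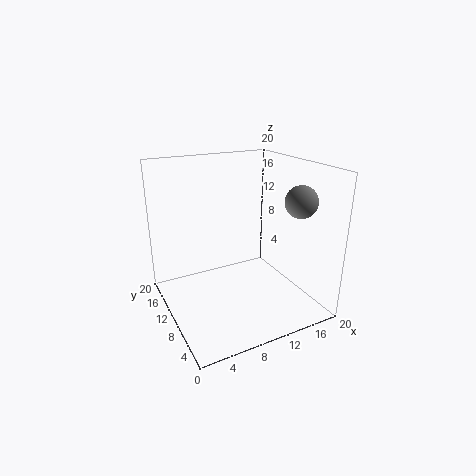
x = 17.75
y = 6.5
z = 15
c = 'gray'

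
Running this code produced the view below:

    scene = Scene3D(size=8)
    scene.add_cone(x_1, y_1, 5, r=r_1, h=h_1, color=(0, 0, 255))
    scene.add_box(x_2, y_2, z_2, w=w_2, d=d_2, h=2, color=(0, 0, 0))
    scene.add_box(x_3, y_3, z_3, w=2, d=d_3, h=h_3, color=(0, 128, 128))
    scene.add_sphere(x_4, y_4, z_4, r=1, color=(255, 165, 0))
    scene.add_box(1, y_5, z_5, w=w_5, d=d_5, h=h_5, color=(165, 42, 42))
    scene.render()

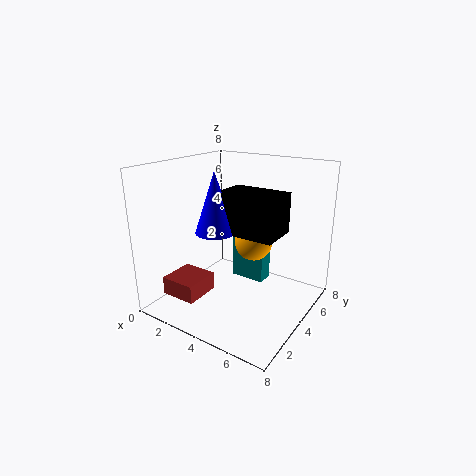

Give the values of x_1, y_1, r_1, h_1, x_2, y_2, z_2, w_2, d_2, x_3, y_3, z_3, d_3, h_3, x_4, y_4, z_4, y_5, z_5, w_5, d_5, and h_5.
x_1 = 4; y_1 = 2; r_1 = 1; h_1 = 3; x_2 = 4; y_2 = 2; z_2 = 5; w_2 = 3; d_2 = 2; x_3 = 3; y_3 = 5; z_3 = 1; d_3 = 1; h_3 = 3; x_4 = 5; y_4 = 4; z_4 = 4; y_5 = 1; z_5 = 1; w_5 = 2; d_5 = 2; h_5 = 1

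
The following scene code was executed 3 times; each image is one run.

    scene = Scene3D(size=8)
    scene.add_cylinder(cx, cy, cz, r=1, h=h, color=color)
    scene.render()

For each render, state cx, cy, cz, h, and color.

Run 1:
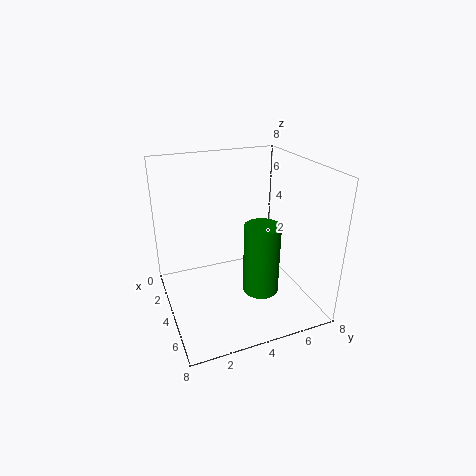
cx = 5, cy = 5, cz = 1, h = 4, color = 'green'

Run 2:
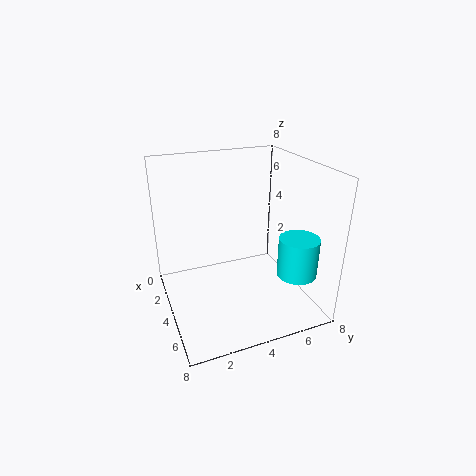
cx = 7, cy = 6, cz = 3, h = 2, color = 'cyan'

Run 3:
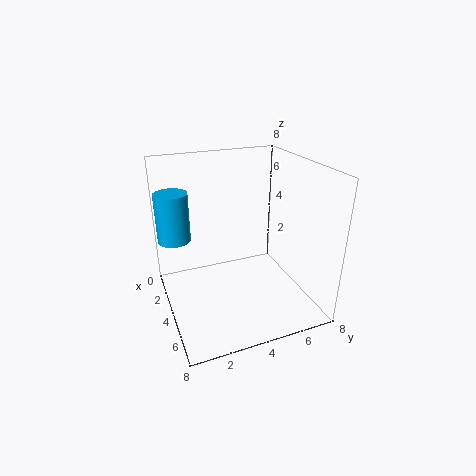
cx = 1, cy = 1, cz = 3, h = 3, color = 'deepskyblue'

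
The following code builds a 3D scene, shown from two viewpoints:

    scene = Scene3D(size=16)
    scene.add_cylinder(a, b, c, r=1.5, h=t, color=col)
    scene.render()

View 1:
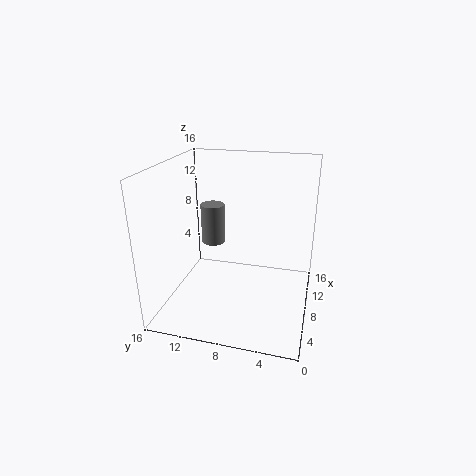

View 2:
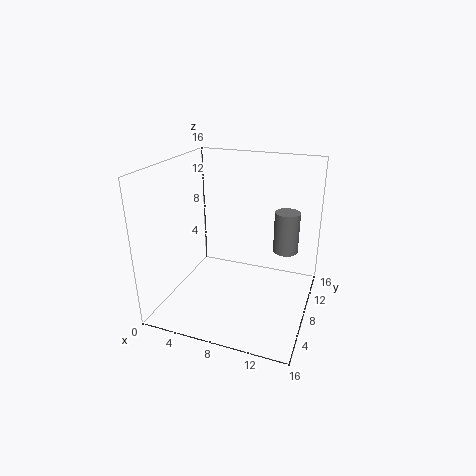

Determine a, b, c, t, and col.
a = 12.5; b = 12.5; c = 5; t = 5; col = 'gray'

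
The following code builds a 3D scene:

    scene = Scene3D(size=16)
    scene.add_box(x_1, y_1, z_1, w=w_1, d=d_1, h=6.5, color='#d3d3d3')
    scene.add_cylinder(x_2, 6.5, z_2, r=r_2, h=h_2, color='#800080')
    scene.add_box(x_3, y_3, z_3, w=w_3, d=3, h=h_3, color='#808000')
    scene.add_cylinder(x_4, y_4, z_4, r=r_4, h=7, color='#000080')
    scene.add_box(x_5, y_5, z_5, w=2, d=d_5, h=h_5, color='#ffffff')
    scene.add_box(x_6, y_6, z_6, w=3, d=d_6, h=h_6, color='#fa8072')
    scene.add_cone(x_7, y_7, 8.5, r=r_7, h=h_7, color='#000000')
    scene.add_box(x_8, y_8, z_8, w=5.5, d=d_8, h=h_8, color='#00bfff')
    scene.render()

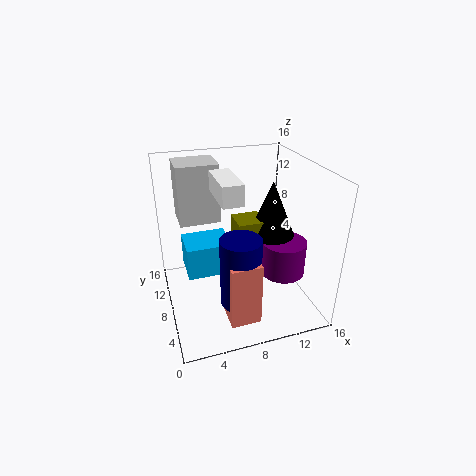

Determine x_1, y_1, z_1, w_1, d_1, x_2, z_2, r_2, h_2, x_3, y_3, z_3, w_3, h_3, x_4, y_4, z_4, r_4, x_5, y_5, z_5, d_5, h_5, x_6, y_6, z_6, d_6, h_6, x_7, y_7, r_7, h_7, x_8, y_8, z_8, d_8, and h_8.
x_1 = 2; y_1 = 9.5; z_1 = 9.5; w_1 = 4.5; d_1 = 4; x_2 = 13; z_2 = 3.5; r_2 = 2.5; h_2 = 4; x_3 = 7.5; y_3 = 6; z_3 = 8.5; w_3 = 3; h_3 = 2; x_4 = 6.5; y_4 = 2.5; z_4 = 4; r_4 = 2; x_5 = 5; y_5 = 3; z_5 = 14; d_5 = 5; h_5 = 2; x_6 = 5; y_6 = 0.5; z_6 = 2.5; d_6 = 4; h_6 = 6.5; x_7 = 11.5; y_7 = 7; r_7 = 2.5; h_7 = 6; x_8 = 2.5; y_8 = 10; z_8 = 2; d_8 = 4.5; h_8 = 4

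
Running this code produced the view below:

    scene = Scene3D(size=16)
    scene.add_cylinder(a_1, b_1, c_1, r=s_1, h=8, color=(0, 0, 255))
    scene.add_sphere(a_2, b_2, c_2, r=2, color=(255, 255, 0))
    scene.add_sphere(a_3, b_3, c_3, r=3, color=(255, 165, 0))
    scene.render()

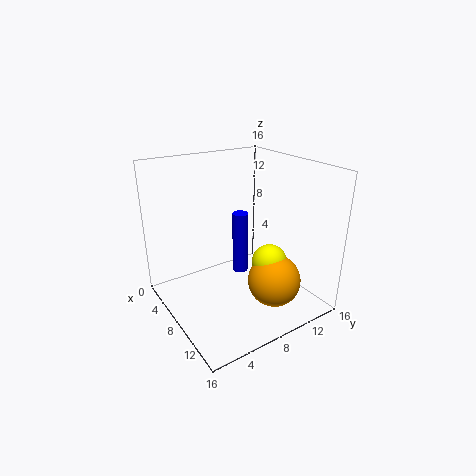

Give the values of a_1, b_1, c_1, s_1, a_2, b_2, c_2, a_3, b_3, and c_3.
a_1 = 4; b_1 = 11; c_1 = 1; s_1 = 1; a_2 = 10; b_2 = 11; c_2 = 5; a_3 = 11; b_3 = 11; c_3 = 3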